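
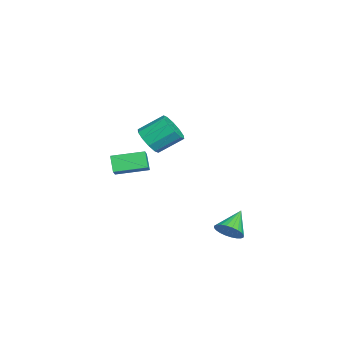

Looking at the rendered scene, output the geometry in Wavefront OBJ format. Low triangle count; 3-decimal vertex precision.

v 0.514 -2.746 2.717
v 1.186 -2.388 2.386
v 0.978 -1.216 3.232
v 0.306 -1.574 3.563
v 0.779 -2.255 2.103
v 0.571 -1.083 2.948
v 0.272 -2.31 2.054
v 0.064 -1.138 2.9
v -0.143 -2.531 2.258
v -0.352 -1.36 3.104
v -0.307 -2.835 2.638
v -0.516 -1.663 3.484
v -0.158 -3.104 3.048
v -0.366 -1.932 3.894
v 0.249 -3.237 3.332
v 0.041 -2.065 4.177
v 0.756 -3.182 3.38
v 0.548 -2.01 4.226
v 1.172 -2.96 3.176
v 0.963 -1.789 4.022
v 1.336 -2.657 2.796
v 1.127 -1.485 3.642
v -2.835 -4.646 -1.168
v -3.436 -4.837 -0.378
v -2.988 -2.978 -0.88
v -3.588 -3.169 -0.091
v -2.172 -4.671 -0.669
v -2.772 -4.862 0.12
v -2.324 -3.003 -0.382
v -2.925 -3.194 0.408
v 0.62 1.009 -3.055
v 1.039 1.624 -2.9
v -0.46 1.531 -2.205
v 0.892 1.714 -3.141
v 0.704 1.696 -3.37
v 0.502 1.574 -3.55
v 0.319 1.366 -3.655
v 0.181 1.104 -3.669
v 0.111 0.827 -3.59
v 0.117 0.578 -3.429
v 0.2 0.395 -3.211
v 0.347 0.305 -2.97
v 0.536 0.323 -2.741
v 0.737 0.444 -2.561
v 0.92 0.652 -2.456
v 1.058 0.915 -2.442
v 1.129 1.192 -2.521
v 1.122 1.441 -2.682
f 2 1 5
f 2 5 3
f 3 5 6
f 3 6 4
f 5 1 7
f 5 7 6
f 6 7 8
f 6 8 4
f 7 1 9
f 7 9 8
f 8 9 10
f 8 10 4
f 9 1 11
f 9 11 10
f 10 11 12
f 10 12 4
f 11 1 13
f 11 13 12
f 12 13 14
f 12 14 4
f 13 1 15
f 13 15 14
f 14 15 16
f 14 16 4
f 15 1 17
f 15 17 16
f 16 17 18
f 16 18 4
f 17 1 19
f 17 19 18
f 18 19 20
f 18 20 4
f 19 1 21
f 19 21 20
f 20 21 22
f 20 22 4
f 21 1 2
f 21 2 22
f 22 2 3
f 22 3 4
f 24 26 23
f 27 24 23
f 23 26 25
f 25 27 23
f 24 30 26
f 28 24 27
f 28 30 24
f 26 30 25
f 29 27 25
f 25 30 29
f 29 28 27
f 30 28 29
f 32 31 34
f 32 34 33
f 34 31 35
f 34 35 33
f 35 31 36
f 35 36 33
f 36 31 37
f 36 37 33
f 37 31 38
f 37 38 33
f 38 31 39
f 38 39 33
f 39 31 40
f 39 40 33
f 40 31 41
f 40 41 33
f 41 31 42
f 41 42 33
f 42 31 43
f 42 43 33
f 43 31 44
f 43 44 33
f 44 31 45
f 44 45 33
f 45 31 46
f 45 46 33
f 46 31 47
f 46 47 33
f 47 31 48
f 47 48 33
f 48 31 32
f 48 32 33



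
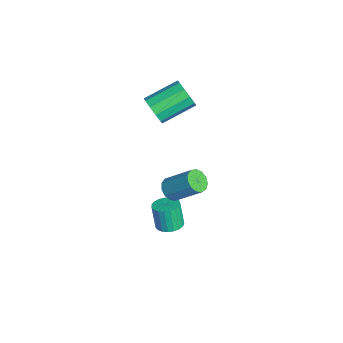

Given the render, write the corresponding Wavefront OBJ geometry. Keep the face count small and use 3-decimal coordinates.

v 2.657 -1.731 2.793
v 2.916 -1.312 2.254
v 3.622 -0.031 3.588
v 3.363 -0.449 4.127
v 2.533 -1.18 2.33
v 3.24 0.101 3.664
v 2.19 -1.223 2.553
v 2.897 0.058 3.886
v 1.995 -1.427 2.852
v 2.702 -0.146 4.186
v 2.011 -1.728 3.132
v 2.717 -0.446 4.466
v 2.231 -2.029 3.305
v 2.937 -0.748 4.639
v 2.586 -2.236 3.316
v 3.293 -0.954 4.649
v 2.964 -2.282 3.16
v 3.671 -1 4.494
v 3.245 -2.153 2.888
v 3.951 -0.872 4.222
v 3.338 -1.89 2.586
v 4.045 -0.609 3.92
v 3.216 -1.577 2.349
v 3.922 -0.295 3.683
v -3.579 -1.993 3.551
v -3.11 -2.209 4.348
v -3.672 -0.263 5.207
v -4.141 -0.047 4.409
v -2.735 -1.94 3.984
v -3.298 0.005 4.843
v -2.683 -1.692 3.455
v -3.245 0.254 4.314
v -2.973 -1.558 2.962
v -3.535 0.388 3.821
v -3.494 -1.591 2.694
v -4.057 0.355 3.553
v -4.048 -1.777 2.753
v -4.61 0.169 3.612
v -4.422 -2.045 3.117
v -4.985 -0.1 3.976
v -4.475 -2.294 3.646
v -5.037 -0.348 4.505
v -4.185 -2.428 4.139
v -4.747 -0.482 4.998
v -3.663 -2.395 4.407
v -4.226 -0.449 5.266
v 1.056 -1.635 -2.218
v 1.807 -1.498 -2.015
v 1.435 -1.668 -0.52
v 0.684 -1.805 -0.722
v 1.68 -1.196 -2.013
v 1.308 -1.366 -0.517
v 1.444 -0.969 -2.045
v 1.072 -1.139 -0.55
v 1.142 -0.857 -2.108
v 0.77 -1.027 -0.613
v 0.824 -0.88 -2.189
v 0.452 -1.05 -0.694
v 0.547 -1.034 -2.276
v 0.175 -1.204 -0.781
v 0.357 -1.291 -2.352
v -0.014 -1.461 -0.857
v 0.289 -1.608 -2.405
v -0.083 -1.778 -0.91
v 0.353 -1.93 -2.426
v -0.019 -2.099 -0.931
v 0.539 -2.2 -2.41
v 0.167 -2.37 -0.915
v 0.814 -2.373 -2.362
v 0.442 -2.543 -0.867
v 1.131 -2.418 -2.288
v 0.759 -2.588 -0.793
v 1.435 -2.328 -2.202
v 1.063 -2.498 -0.707
v 1.673 -2.118 -2.119
v 1.301 -2.288 -0.624
v 1.805 -1.825 -2.053
v 1.433 -1.995 -0.558
f 2 1 5
f 2 5 3
f 3 5 6
f 3 6 4
f 5 1 7
f 5 7 6
f 6 7 8
f 6 8 4
f 7 1 9
f 7 9 8
f 8 9 10
f 8 10 4
f 9 1 11
f 9 11 10
f 10 11 12
f 10 12 4
f 11 1 13
f 11 13 12
f 12 13 14
f 12 14 4
f 13 1 15
f 13 15 14
f 14 15 16
f 14 16 4
f 15 1 17
f 15 17 16
f 16 17 18
f 16 18 4
f 17 1 19
f 17 19 18
f 18 19 20
f 18 20 4
f 19 1 21
f 19 21 20
f 20 21 22
f 20 22 4
f 21 1 23
f 21 23 22
f 22 23 24
f 22 24 4
f 23 1 2
f 23 2 24
f 24 2 3
f 24 3 4
f 26 25 29
f 26 29 27
f 27 29 30
f 27 30 28
f 29 25 31
f 29 31 30
f 30 31 32
f 30 32 28
f 31 25 33
f 31 33 32
f 32 33 34
f 32 34 28
f 33 25 35
f 33 35 34
f 34 35 36
f 34 36 28
f 35 25 37
f 35 37 36
f 36 37 38
f 36 38 28
f 37 25 39
f 37 39 38
f 38 39 40
f 38 40 28
f 39 25 41
f 39 41 40
f 40 41 42
f 40 42 28
f 41 25 43
f 41 43 42
f 42 43 44
f 42 44 28
f 43 25 45
f 43 45 44
f 44 45 46
f 44 46 28
f 45 25 26
f 45 26 46
f 46 26 27
f 46 27 28
f 48 47 51
f 48 51 49
f 49 51 52
f 49 52 50
f 51 47 53
f 51 53 52
f 52 53 54
f 52 54 50
f 53 47 55
f 53 55 54
f 54 55 56
f 54 56 50
f 55 47 57
f 55 57 56
f 56 57 58
f 56 58 50
f 57 47 59
f 57 59 58
f 58 59 60
f 58 60 50
f 59 47 61
f 59 61 60
f 60 61 62
f 60 62 50
f 61 47 63
f 61 63 62
f 62 63 64
f 62 64 50
f 63 47 65
f 63 65 64
f 64 65 66
f 64 66 50
f 65 47 67
f 65 67 66
f 66 67 68
f 66 68 50
f 67 47 69
f 67 69 68
f 68 69 70
f 68 70 50
f 69 47 71
f 69 71 70
f 70 71 72
f 70 72 50
f 71 47 73
f 71 73 72
f 72 73 74
f 72 74 50
f 73 47 75
f 73 75 74
f 74 75 76
f 74 76 50
f 75 47 77
f 75 77 76
f 76 77 78
f 76 78 50
f 77 47 48
f 77 48 78
f 78 48 49
f 78 49 50



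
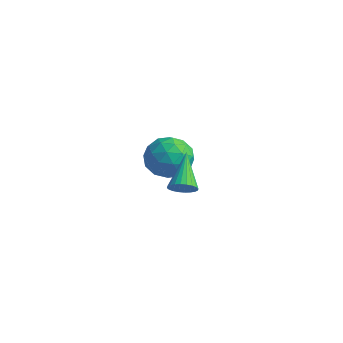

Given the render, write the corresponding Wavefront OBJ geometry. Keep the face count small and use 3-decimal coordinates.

v -1.863 2.069 -3.447
v -1.313 1.225 -3.711
v -3.287 1.275 -3.869
v -2.737 0.431 -4.133
v -2.811 0.713 -3.134
v -1.931 1.204 -2.873
v -2.669 1.296 -4.707
v -1.789 1.787 -4.446
v -1.812 0.747 -4.49
v -1.899 0.387 -3.517
v -2.701 2.113 -4.063
v -2.788 1.753 -3.09
v -1.463 1.717 -3.542
v -3.137 0.783 -4.038
v -3.18 0.949 -3.451
v -2.857 0.453 -3.606
v -1.826 1.705 -3.049
v -1.503 1.208 -3.204
v -2.383 0.907 -2.865
v -3.097 1.292 -4.376
v -2.774 0.795 -4.531
v -1.743 2.047 -3.974
v -1.42 1.551 -4.129
v -2.217 1.593 -4.715
v -1.433 0.94 -4.155
v -2.27 0.473 -4.403
v -2.23 0.982 -4.74
v -1.713 1.27 -4.587
v -1.485 0.728 -3.583
v -2.322 0.261 -3.831
v -2.365 0.427 -3.244
v -1.847 0.716 -3.09
v -1.778 0.447 -4.041
v -2.278 2.239 -3.749
v -3.115 1.772 -3.997
v -2.753 1.784 -4.49
v -2.235 2.073 -4.336
v -2.33 2.027 -3.177
v -3.167 1.56 -3.425
v -2.887 1.23 -2.993
v -2.37 1.518 -2.84
v -2.822 2.053 -3.539
v 2.366 -2.413 -1.742
v 2.81 -2.371 -1.42
v 1.514 -1.427 -0.698
v 2.839 -2.205 -1.552
v 2.796 -2.071 -1.714
v 2.688 -1.989 -1.88
v 2.531 -1.971 -2.025
v 2.348 -2.02 -2.127
v 2.169 -2.129 -2.171
v 2.019 -2.282 -2.149
v 1.923 -2.454 -2.065
v 1.893 -2.62 -1.932
v 1.936 -2.755 -1.771
v 2.044 -2.837 -1.605
v 2.202 -2.855 -1.46
v 2.384 -2.805 -1.358
v 2.563 -2.696 -1.314
v 2.713 -2.544 -1.336
f 1 38 17
f 38 12 41
f 17 41 6
f 38 41 17
f 1 17 13
f 17 6 18
f 13 18 2
f 17 18 13
f 1 13 22
f 13 2 23
f 22 23 8
f 13 23 22
f 1 22 34
f 22 8 37
f 34 37 11
f 22 37 34
f 1 34 38
f 34 11 42
f 38 42 12
f 34 42 38
f 2 18 29
f 18 6 32
f 29 32 10
f 18 32 29
f 6 41 19
f 41 12 40
f 19 40 5
f 41 40 19
f 12 42 39
f 42 11 35
f 39 35 3
f 42 35 39
f 11 37 36
f 37 8 24
f 36 24 7
f 37 24 36
f 8 23 28
f 23 2 25
f 28 25 9
f 23 25 28
f 4 30 16
f 30 10 31
f 16 31 5
f 30 31 16
f 4 16 14
f 16 5 15
f 14 15 3
f 16 15 14
f 4 14 21
f 14 3 20
f 21 20 7
f 14 20 21
f 4 21 26
f 21 7 27
f 26 27 9
f 21 27 26
f 4 26 30
f 26 9 33
f 30 33 10
f 26 33 30
f 5 31 19
f 31 10 32
f 19 32 6
f 31 32 19
f 3 15 39
f 15 5 40
f 39 40 12
f 15 40 39
f 7 20 36
f 20 3 35
f 36 35 11
f 20 35 36
f 9 27 28
f 27 7 24
f 28 24 8
f 27 24 28
f 10 33 29
f 33 9 25
f 29 25 2
f 33 25 29
f 44 43 46
f 44 46 45
f 46 43 47
f 46 47 45
f 47 43 48
f 47 48 45
f 48 43 49
f 48 49 45
f 49 43 50
f 49 50 45
f 50 43 51
f 50 51 45
f 51 43 52
f 51 52 45
f 52 43 53
f 52 53 45
f 53 43 54
f 53 54 45
f 54 43 55
f 54 55 45
f 55 43 56
f 55 56 45
f 56 43 57
f 56 57 45
f 57 43 58
f 57 58 45
f 58 43 59
f 58 59 45
f 59 43 60
f 59 60 45
f 60 43 44
f 60 44 45



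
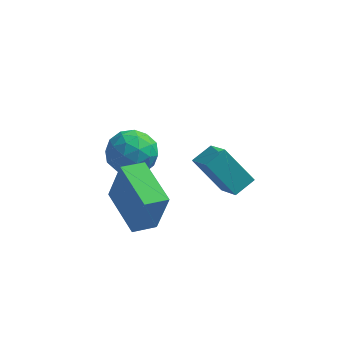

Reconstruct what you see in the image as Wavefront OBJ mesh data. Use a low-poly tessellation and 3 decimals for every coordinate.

v -1.833 -0.144 1.025
v -1.348 -0.217 2.861
v -1.032 0.46 0.838
v -0.548 0.387 2.673
v -0.652 -1.827 0.647
v -0.168 -1.9 2.482
v 0.148 -1.223 0.459
v 0.633 -1.296 2.295
v 2.318 0.133 1.677
v 2.97 -0.959 2.598
v 1.173 0.508 2.932
v 1.825 -0.584 3.853
v 2.915 0.784 2.027
v 3.567 -0.308 2.948
v 1.77 1.159 3.282
v 2.422 0.067 4.203
v -1.444 4.319 0.215
v -1.031 3.731 1.053
v -2.129 2.829 -0.493
v -1.716 2.241 0.345
v -2.546 2.947 0.522
v -2.122 3.868 0.96
v -1.038 2.692 -0.4
v -0.614 3.613 0.038
v -0.78 2.725 0.673
v -1.712 2.883 1.243
v -1.448 3.677 -0.683
v -2.38 3.835 -0.113
v -1.177 4.156 0.696
v -1.983 2.404 -0.136
v -2.47 2.819 -0.032
v -2.228 2.474 0.461
v -1.819 4.236 0.642
v -1.576 3.891 1.134
v -2.467 3.43 0.822
v -1.584 2.669 -0.574
v -1.341 2.324 -0.082
v -0.932 4.086 0.099
v -0.69 3.741 0.592
v -0.693 3.13 -0.262
v -0.787 3.219 0.966
v -1.19 2.343 0.549
v -0.791 2.608 0.111
v -0.542 3.149 0.369
v -1.335 3.312 1.301
v -1.738 2.436 0.884
v -2.226 2.851 0.988
v -1.977 3.392 1.246
v -1.187 2.721 1.077
v -1.422 4.124 -0.324
v -1.825 3.248 -0.741
v -1.183 3.168 -0.686
v -0.934 3.709 -0.428
v -1.97 4.217 0.011
v -2.373 3.341 -0.406
v -2.618 3.411 0.191
v -2.369 3.952 0.449
v -1.973 3.839 -0.517
f 2 4 1
f 5 2 1
f 1 4 3
f 3 5 1
f 2 8 4
f 6 2 5
f 6 8 2
f 4 8 3
f 7 5 3
f 3 8 7
f 7 6 5
f 8 6 7
f 10 12 9
f 13 10 9
f 9 12 11
f 11 13 9
f 10 16 12
f 14 10 13
f 14 16 10
f 12 16 11
f 15 13 11
f 11 16 15
f 15 14 13
f 16 14 15
f 17 54 33
f 54 28 57
f 33 57 22
f 54 57 33
f 17 33 29
f 33 22 34
f 29 34 18
f 33 34 29
f 17 29 38
f 29 18 39
f 38 39 24
f 29 39 38
f 17 38 50
f 38 24 53
f 50 53 27
f 38 53 50
f 17 50 54
f 50 27 58
f 54 58 28
f 50 58 54
f 18 34 45
f 34 22 48
f 45 48 26
f 34 48 45
f 22 57 35
f 57 28 56
f 35 56 21
f 57 56 35
f 28 58 55
f 58 27 51
f 55 51 19
f 58 51 55
f 27 53 52
f 53 24 40
f 52 40 23
f 53 40 52
f 24 39 44
f 39 18 41
f 44 41 25
f 39 41 44
f 20 46 32
f 46 26 47
f 32 47 21
f 46 47 32
f 20 32 30
f 32 21 31
f 30 31 19
f 32 31 30
f 20 30 37
f 30 19 36
f 37 36 23
f 30 36 37
f 20 37 42
f 37 23 43
f 42 43 25
f 37 43 42
f 20 42 46
f 42 25 49
f 46 49 26
f 42 49 46
f 21 47 35
f 47 26 48
f 35 48 22
f 47 48 35
f 19 31 55
f 31 21 56
f 55 56 28
f 31 56 55
f 23 36 52
f 36 19 51
f 52 51 27
f 36 51 52
f 25 43 44
f 43 23 40
f 44 40 24
f 43 40 44
f 26 49 45
f 49 25 41
f 45 41 18
f 49 41 45



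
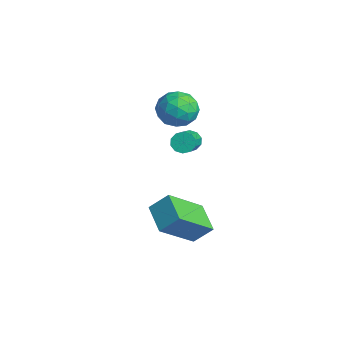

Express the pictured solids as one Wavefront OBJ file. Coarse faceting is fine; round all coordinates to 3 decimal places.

v 2.697 0.853 -3.223
v 3.014 -0.799 -1.821
v 3.046 1.567 -2.462
v 3.363 -0.085 -1.06
v 4.037 0.705 -3.7
v 4.354 -0.947 -2.298
v 4.386 1.419 -2.939
v 4.703 -0.233 -1.537
v 0.1 2.368 -0.561
v 0.345 2.23 -1.022
v 1.744 1.293 -0
v 1.5 1.432 0.461
v 0.469 2.524 -0.924
v 1.869 1.587 0.098
v 0.453 2.758 -0.687
v 1.852 1.821 0.336
v 0.302 2.843 -0.401
v 1.701 1.907 0.621
v 0.074 2.747 -0.177
v 1.473 1.811 0.845
v -0.144 2.507 -0.1
v 1.255 1.57 0.922
v -0.269 2.213 -0.198
v 1.131 1.276 0.824
v -0.252 1.979 -0.436
v 1.147 1.042 0.587
v -0.101 1.893 -0.721
v 1.298 0.957 0.301
v 0.127 1.989 -0.945
v 1.526 1.053 0.077
v -1.521 3.012 -0.158
v -0.863 3.306 0.518
v -1.677 1.614 0.602
v -1.019 1.908 1.278
v -1.91 2.334 1.237
v -1.814 3.198 0.767
v -0.726 1.722 0.353
v -0.63 2.586 -0.117
v -0.372 2.509 0.834
v -1.104 2.887 1.381
v -1.436 2.033 -0.261
v -2.168 2.411 0.286
v -1.179 3.282 0.113
v -1.361 1.638 1.007
v -1.885 1.888 0.982
v -1.499 2.061 1.38
v -1.737 3.218 0.26
v -1.351 3.391 0.657
v -1.966 2.82 1.08
v -1.189 1.529 0.463
v -0.803 1.702 0.86
v -1.041 2.859 -0.26
v -0.655 3.032 0.138
v -0.574 2.1 0.04
v -0.503 2.986 0.697
v -0.595 2.164 1.143
v -0.423 2.055 0.599
v -0.366 2.563 0.323
v -0.933 3.209 1.018
v -1.025 2.387 1.464
v -1.548 2.637 1.44
v -1.492 3.145 1.164
v -0.645 2.74 1.203
v -1.515 2.533 -0.344
v -1.607 1.711 0.102
v -1.048 1.775 -0.044
v -0.992 2.283 -0.32
v -1.945 2.756 -0.023
v -2.037 1.934 0.423
v -2.174 2.357 0.797
v -2.117 2.865 0.521
v -1.895 2.18 -0.083
f 2 4 1
f 5 2 1
f 1 4 3
f 3 5 1
f 2 8 4
f 6 2 5
f 6 8 2
f 4 8 3
f 7 5 3
f 3 8 7
f 7 6 5
f 8 6 7
f 10 9 13
f 10 13 11
f 11 13 14
f 11 14 12
f 13 9 15
f 13 15 14
f 14 15 16
f 14 16 12
f 15 9 17
f 15 17 16
f 16 17 18
f 16 18 12
f 17 9 19
f 17 19 18
f 18 19 20
f 18 20 12
f 19 9 21
f 19 21 20
f 20 21 22
f 20 22 12
f 21 9 23
f 21 23 22
f 22 23 24
f 22 24 12
f 23 9 25
f 23 25 24
f 24 25 26
f 24 26 12
f 25 9 27
f 25 27 26
f 26 27 28
f 26 28 12
f 27 9 29
f 27 29 28
f 28 29 30
f 28 30 12
f 29 9 10
f 29 10 30
f 30 10 11
f 30 11 12
f 31 68 47
f 68 42 71
f 47 71 36
f 68 71 47
f 31 47 43
f 47 36 48
f 43 48 32
f 47 48 43
f 31 43 52
f 43 32 53
f 52 53 38
f 43 53 52
f 31 52 64
f 52 38 67
f 64 67 41
f 52 67 64
f 31 64 68
f 64 41 72
f 68 72 42
f 64 72 68
f 32 48 59
f 48 36 62
f 59 62 40
f 48 62 59
f 36 71 49
f 71 42 70
f 49 70 35
f 71 70 49
f 42 72 69
f 72 41 65
f 69 65 33
f 72 65 69
f 41 67 66
f 67 38 54
f 66 54 37
f 67 54 66
f 38 53 58
f 53 32 55
f 58 55 39
f 53 55 58
f 34 60 46
f 60 40 61
f 46 61 35
f 60 61 46
f 34 46 44
f 46 35 45
f 44 45 33
f 46 45 44
f 34 44 51
f 44 33 50
f 51 50 37
f 44 50 51
f 34 51 56
f 51 37 57
f 56 57 39
f 51 57 56
f 34 56 60
f 56 39 63
f 60 63 40
f 56 63 60
f 35 61 49
f 61 40 62
f 49 62 36
f 61 62 49
f 33 45 69
f 45 35 70
f 69 70 42
f 45 70 69
f 37 50 66
f 50 33 65
f 66 65 41
f 50 65 66
f 39 57 58
f 57 37 54
f 58 54 38
f 57 54 58
f 40 63 59
f 63 39 55
f 59 55 32
f 63 55 59



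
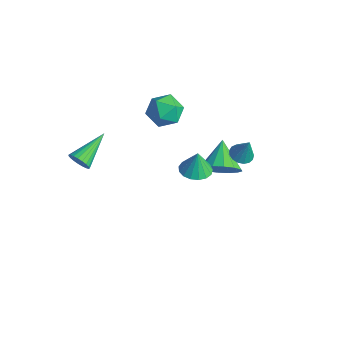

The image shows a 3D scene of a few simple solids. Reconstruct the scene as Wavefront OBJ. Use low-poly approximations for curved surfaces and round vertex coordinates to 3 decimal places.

v 1.562 1.92 1.076
v 2.007 1.68 0.956
v 1.898 2.04 2.084
v 2.055 1.92 0.911
v 1.99 2.16 0.904
v 1.827 2.345 0.937
v 1.603 2.433 1.001
v 1.37 2.403 1.082
v 1.18 2.263 1.162
v 1.078 2.044 1.222
v 1.087 1.796 1.249
v 1.205 1.577 1.236
v 1.404 1.437 1.186
v 1.639 1.407 1.111
v 1.857 1.495 1.028
v -0.397 1.134 -1.217
v 0.313 1.137 -1.214
v -0.403 1.246 -0.163
v 0.23 1.465 -1.249
v 0.004 1.717 -1.276
v -0.314 1.836 -1.291
v -0.651 1.794 -1.288
v -0.93 1.601 -1.269
v -1.087 1.301 -1.238
v -1.086 0.963 -1.203
v -0.927 0.664 -1.17
v -0.647 0.473 -1.149
v -0.309 0.434 -1.143
v 0.008 0.555 -1.154
v 0.233 0.809 -1.179
v -2.687 1.582 1.802
v -2.109 1.829 1.212
v -2.731 0.311 1.228
v -2.153 0.558 0.638
v -1.916 0.47 1.462
v -1.889 1.255 1.817
v -2.951 0.885 0.623
v -2.924 1.67 0.978
v -2.272 1.398 0.483
v -1.633 1.142 1.002
v -3.207 0.998 1.438
v -2.568 0.742 1.957
v -1.107 3.023 -3.147
v -0.563 3.765 -3.279
v -2.053 3.857 -2.353
v -0.871 3.769 -3.649
v -1.242 3.573 -3.885
v -1.577 3.23 -3.923
v -1.786 2.831 -3.753
v -1.814 2.483 -3.421
v -1.652 2.281 -3.016
v -1.344 2.277 -2.645
v -0.973 2.473 -2.41
v -0.638 2.816 -2.372
v -0.429 3.215 -2.541
v -0.401 3.562 -2.873
v -3.124 -2.763 -0.491
v -2.969 -2.532 -0.954
v -3.516 -1.217 0.151
v -3.187 -2.571 -0.992
v -3.394 -2.644 -0.943
v -3.554 -2.737 -0.817
v -3.64 -2.835 -0.634
v -3.636 -2.92 -0.426
v -3.545 -2.979 -0.23
v -3.38 -3 -0.079
v -3.171 -2.98 0.001
v -2.954 -2.923 -0.004
v -2.766 -2.838 -0.094
v -2.64 -2.74 -0.252
v -2.598 -2.646 -0.451
v -2.647 -2.573 -0.658
v -2.778 -2.533 -0.836
f 2 1 4
f 2 4 3
f 4 1 5
f 4 5 3
f 5 1 6
f 5 6 3
f 6 1 7
f 6 7 3
f 7 1 8
f 7 8 3
f 8 1 9
f 8 9 3
f 9 1 10
f 9 10 3
f 10 1 11
f 10 11 3
f 11 1 12
f 11 12 3
f 12 1 13
f 12 13 3
f 13 1 14
f 13 14 3
f 14 1 15
f 14 15 3
f 15 1 2
f 15 2 3
f 17 16 19
f 17 19 18
f 19 16 20
f 19 20 18
f 20 16 21
f 20 21 18
f 21 16 22
f 21 22 18
f 22 16 23
f 22 23 18
f 23 16 24
f 23 24 18
f 24 16 25
f 24 25 18
f 25 16 26
f 25 26 18
f 26 16 27
f 26 27 18
f 27 16 28
f 27 28 18
f 28 16 29
f 28 29 18
f 29 16 30
f 29 30 18
f 30 16 17
f 30 17 18
f 31 42 36
f 31 36 32
f 31 32 38
f 31 38 41
f 31 41 42
f 32 36 40
f 36 42 35
f 42 41 33
f 41 38 37
f 38 32 39
f 34 40 35
f 34 35 33
f 34 33 37
f 34 37 39
f 34 39 40
f 35 40 36
f 33 35 42
f 37 33 41
f 39 37 38
f 40 39 32
f 44 43 46
f 44 46 45
f 46 43 47
f 46 47 45
f 47 43 48
f 47 48 45
f 48 43 49
f 48 49 45
f 49 43 50
f 49 50 45
f 50 43 51
f 50 51 45
f 51 43 52
f 51 52 45
f 52 43 53
f 52 53 45
f 53 43 54
f 53 54 45
f 54 43 55
f 54 55 45
f 55 43 56
f 55 56 45
f 56 43 44
f 56 44 45
f 58 57 60
f 58 60 59
f 60 57 61
f 60 61 59
f 61 57 62
f 61 62 59
f 62 57 63
f 62 63 59
f 63 57 64
f 63 64 59
f 64 57 65
f 64 65 59
f 65 57 66
f 65 66 59
f 66 57 67
f 66 67 59
f 67 57 68
f 67 68 59
f 68 57 69
f 68 69 59
f 69 57 70
f 69 70 59
f 70 57 71
f 70 71 59
f 71 57 72
f 71 72 59
f 72 57 73
f 72 73 59
f 73 57 58
f 73 58 59



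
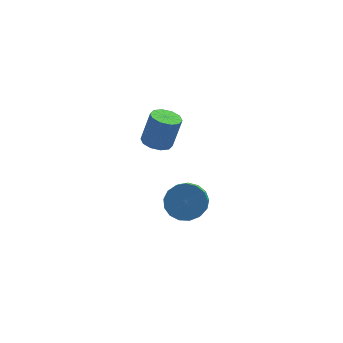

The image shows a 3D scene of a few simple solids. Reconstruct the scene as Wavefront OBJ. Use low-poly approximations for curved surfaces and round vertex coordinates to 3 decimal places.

v -2.095 1.844 -3.773
v -1.178 2.01 -3.314
v -1.427 1.042 -2.467
v -2.345 0.876 -2.927
v -1.49 2.307 -3.066
v -1.74 1.339 -2.219
v -1.942 2.499 -2.98
v -2.191 1.531 -2.133
v -2.429 2.54 -3.076
v -2.678 1.572 -2.229
v -2.839 2.422 -3.332
v -3.088 1.454 -2.485
v -3.079 2.171 -3.689
v -3.328 1.203 -2.842
v -3.094 1.846 -4.065
v -3.343 0.878 -3.218
v -2.88 1.52 -4.375
v -3.129 0.552 -3.528
v -2.486 1.268 -4.546
v -2.735 0.3 -3.7
v -2.003 1.149 -4.541
v -2.252 0.181 -3.694
v -1.541 1.188 -4.36
v -1.79 0.22 -3.513
v -1.206 1.378 -4.044
v -1.455 0.41 -3.198
v -1.075 1.675 -3.667
v -1.324 0.707 -2.82
v -3.632 1.235 1.406
v -2.92 1.048 1.214
v -2.437 1.238 2.822
v -3.148 1.425 3.014
v -2.964 1.514 1.172
v -2.481 1.703 2.781
v -3.263 1.874 1.22
v -2.78 2.063 2.828
v -3.703 1.989 1.338
v -3.219 2.178 2.947
v -4.115 1.817 1.483
v -3.632 2.006 3.091
v -4.343 1.422 1.598
v -3.86 1.612 3.206
v -4.299 0.957 1.639
v -3.816 1.146 3.248
v -4 0.597 1.592
v -3.517 0.786 3.2
v -3.561 0.482 1.473
v -3.077 0.671 3.082
v -3.148 0.654 1.329
v -2.665 0.843 2.937
f 2 1 5
f 2 5 3
f 3 5 6
f 3 6 4
f 5 1 7
f 5 7 6
f 6 7 8
f 6 8 4
f 7 1 9
f 7 9 8
f 8 9 10
f 8 10 4
f 9 1 11
f 9 11 10
f 10 11 12
f 10 12 4
f 11 1 13
f 11 13 12
f 12 13 14
f 12 14 4
f 13 1 15
f 13 15 14
f 14 15 16
f 14 16 4
f 15 1 17
f 15 17 16
f 16 17 18
f 16 18 4
f 17 1 19
f 17 19 18
f 18 19 20
f 18 20 4
f 19 1 21
f 19 21 20
f 20 21 22
f 20 22 4
f 21 1 23
f 21 23 22
f 22 23 24
f 22 24 4
f 23 1 25
f 23 25 24
f 24 25 26
f 24 26 4
f 25 1 27
f 25 27 26
f 26 27 28
f 26 28 4
f 27 1 2
f 27 2 28
f 28 2 3
f 28 3 4
f 30 29 33
f 30 33 31
f 31 33 34
f 31 34 32
f 33 29 35
f 33 35 34
f 34 35 36
f 34 36 32
f 35 29 37
f 35 37 36
f 36 37 38
f 36 38 32
f 37 29 39
f 37 39 38
f 38 39 40
f 38 40 32
f 39 29 41
f 39 41 40
f 40 41 42
f 40 42 32
f 41 29 43
f 41 43 42
f 42 43 44
f 42 44 32
f 43 29 45
f 43 45 44
f 44 45 46
f 44 46 32
f 45 29 47
f 45 47 46
f 46 47 48
f 46 48 32
f 47 29 49
f 47 49 48
f 48 49 50
f 48 50 32
f 49 29 30
f 49 30 50
f 50 30 31
f 50 31 32



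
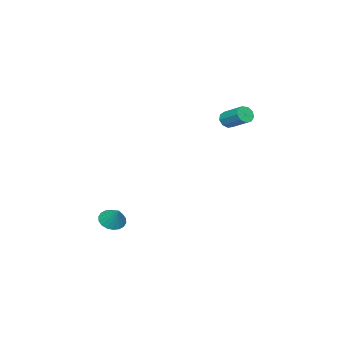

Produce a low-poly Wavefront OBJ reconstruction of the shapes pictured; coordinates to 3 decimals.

v 0.324 -3.477 -4.493
v 1.005 -3.342 -4.889
v 0.756 -2.703 -3.487
v 0.795 -3.078 -5.002
v 0.491 -2.893 -5.014
v 0.154 -2.824 -4.922
v -0.15 -2.884 -4.745
v -0.359 -3.061 -4.519
v -0.433 -3.321 -4.287
v -0.358 -3.611 -4.096
v -0.147 -3.875 -3.983
v 0.157 -4.06 -3.972
v 0.494 -4.13 -4.063
v 0.797 -4.07 -4.24
v 1.007 -3.893 -4.466
v 1.081 -3.633 -4.698
v -3.691 1.393 2.861
v -3.155 1.412 2.616
v -2.873 2.745 3.333
v -3.409 2.727 3.579
v -3.423 1.597 2.377
v -3.141 2.93 3.094
v -3.816 1.687 2.365
v -3.534 3.02 3.082
v -4.151 1.639 2.586
v -3.869 2.972 3.303
v -4.271 1.476 2.935
v -3.988 2.81 3.652
v -4.119 1.275 3.25
v -3.837 2.608 3.967
v -3.767 1.129 3.383
v -3.485 2.462 4.1
v -3.38 1.106 3.272
v -3.097 2.44 3.989
v -3.138 1.218 2.969
v -2.856 2.552 3.686
f 2 1 4
f 2 4 3
f 4 1 5
f 4 5 3
f 5 1 6
f 5 6 3
f 6 1 7
f 6 7 3
f 7 1 8
f 7 8 3
f 8 1 9
f 8 9 3
f 9 1 10
f 9 10 3
f 10 1 11
f 10 11 3
f 11 1 12
f 11 12 3
f 12 1 13
f 12 13 3
f 13 1 14
f 13 14 3
f 14 1 15
f 14 15 3
f 15 1 16
f 15 16 3
f 16 1 2
f 16 2 3
f 18 17 21
f 18 21 19
f 19 21 22
f 19 22 20
f 21 17 23
f 21 23 22
f 22 23 24
f 22 24 20
f 23 17 25
f 23 25 24
f 24 25 26
f 24 26 20
f 25 17 27
f 25 27 26
f 26 27 28
f 26 28 20
f 27 17 29
f 27 29 28
f 28 29 30
f 28 30 20
f 29 17 31
f 29 31 30
f 30 31 32
f 30 32 20
f 31 17 33
f 31 33 32
f 32 33 34
f 32 34 20
f 33 17 35
f 33 35 34
f 34 35 36
f 34 36 20
f 35 17 18
f 35 18 36
f 36 18 19
f 36 19 20



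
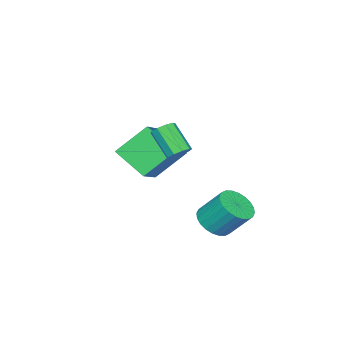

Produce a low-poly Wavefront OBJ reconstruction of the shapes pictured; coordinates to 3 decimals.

v 1.521 2.803 -4.425
v 2.317 2.39 -3.983
v 2.155 3.523 -2.633
v 1.359 3.937 -3.075
v 2.485 2.669 -4.197
v 2.324 3.802 -2.847
v 2.507 2.969 -4.446
v 2.345 4.102 -3.096
v 2.378 3.243 -4.692
v 2.217 4.377 -3.342
v 2.119 3.451 -4.897
v 1.958 4.584 -3.547
v 1.769 3.56 -5.03
v 1.607 4.693 -3.68
v 1.381 3.554 -5.071
v 1.22 4.687 -3.721
v 1.014 3.433 -5.014
v 0.853 4.566 -3.664
v 0.725 3.217 -4.867
v 0.563 4.35 -3.517
v 0.556 2.938 -4.653
v 0.395 4.071 -3.303
v 0.535 2.638 -4.404
v 0.373 3.771 -3.054
v 0.663 2.363 -4.158
v 0.502 3.497 -2.808
v 0.922 2.156 -3.953
v 0.761 3.289 -2.603
v 1.273 2.047 -3.82
v 1.111 3.18 -2.47
v 1.66 2.053 -3.779
v 1.499 3.186 -2.429
v 2.027 2.174 -3.836
v 1.866 3.307 -2.486
v 3.862 2.433 0.801
v 4.431 2.197 0.732
v 4.128 1.111 1.95
v 3.558 1.347 2.019
v 4.438 2.513 1.015
v 4.135 1.427 2.234
v 4.175 2.791 1.198
v 3.872 1.705 2.416
v 3.766 2.902 1.195
v 3.463 1.816 2.413
v 3.401 2.793 1.007
v 3.098 1.707 2.226
v 3.252 2.516 0.723
v 2.949 1.43 1.942
v 3.388 2.2 0.475
v 3.085 1.114 1.694
v 3.746 1.993 0.38
v 3.442 0.907 1.598
v 4.157 1.992 0.481
v 3.854 0.906 1.699
v -0.928 -0.236 -1.732
v -1.051 -1.924 -0.594
v 0.807 0.263 -0.804
v 0.684 -1.425 0.334
v 0.176 -1.315 -3.214
v 0.053 -3.003 -2.076
v 1.911 -0.816 -2.286
v 1.788 -2.504 -1.148
f 2 1 5
f 2 5 3
f 3 5 6
f 3 6 4
f 5 1 7
f 5 7 6
f 6 7 8
f 6 8 4
f 7 1 9
f 7 9 8
f 8 9 10
f 8 10 4
f 9 1 11
f 9 11 10
f 10 11 12
f 10 12 4
f 11 1 13
f 11 13 12
f 12 13 14
f 12 14 4
f 13 1 15
f 13 15 14
f 14 15 16
f 14 16 4
f 15 1 17
f 15 17 16
f 16 17 18
f 16 18 4
f 17 1 19
f 17 19 18
f 18 19 20
f 18 20 4
f 19 1 21
f 19 21 20
f 20 21 22
f 20 22 4
f 21 1 23
f 21 23 22
f 22 23 24
f 22 24 4
f 23 1 25
f 23 25 24
f 24 25 26
f 24 26 4
f 25 1 27
f 25 27 26
f 26 27 28
f 26 28 4
f 27 1 29
f 27 29 28
f 28 29 30
f 28 30 4
f 29 1 31
f 29 31 30
f 30 31 32
f 30 32 4
f 31 1 33
f 31 33 32
f 32 33 34
f 32 34 4
f 33 1 2
f 33 2 34
f 34 2 3
f 34 3 4
f 36 35 39
f 36 39 37
f 37 39 40
f 37 40 38
f 39 35 41
f 39 41 40
f 40 41 42
f 40 42 38
f 41 35 43
f 41 43 42
f 42 43 44
f 42 44 38
f 43 35 45
f 43 45 44
f 44 45 46
f 44 46 38
f 45 35 47
f 45 47 46
f 46 47 48
f 46 48 38
f 47 35 49
f 47 49 48
f 48 49 50
f 48 50 38
f 49 35 51
f 49 51 50
f 50 51 52
f 50 52 38
f 51 35 53
f 51 53 52
f 52 53 54
f 52 54 38
f 53 35 36
f 53 36 54
f 54 36 37
f 54 37 38
f 56 58 55
f 59 56 55
f 55 58 57
f 57 59 55
f 56 62 58
f 60 56 59
f 60 62 56
f 58 62 57
f 61 59 57
f 57 62 61
f 61 60 59
f 62 60 61



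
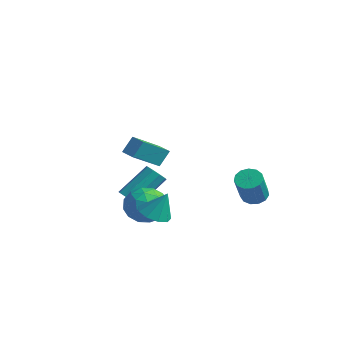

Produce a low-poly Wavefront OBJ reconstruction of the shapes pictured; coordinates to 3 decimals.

v -1.054 0.121 -2.356
v 0.01 -0.358 -2.392
v -1.51 -1.002 -0.908
v -0.446 -1.481 -0.944
v -0.576 -0.374 -0.597
v -0.295 0.32 -1.493
v -1.205 -1.68 -1.807
v -0.924 -0.986 -2.703
v -0.084 -1.471 -2.053
v 0.305 -0.664 -1.305
v -1.805 -0.696 -1.995
v -1.416 0.111 -1.247
v -0.482 -0.02 -2.502
v -1.018 -1.34 -0.798
v -1.095 -0.689 -0.595
v -0.469 -0.97 -0.616
v -0.661 0.378 -1.973
v -0.036 0.097 -1.994
v -0.38 0.088 -0.939
v -1.464 -1.457 -1.306
v -0.839 -1.738 -1.327
v -1.031 -0.39 -2.684
v -0.405 -0.671 -2.705
v -1.12 -1.448 -2.361
v 0.088 -0.956 -2.323
v -0.18 -1.616 -1.472
v -0.626 -1.733 -1.979
v -0.461 -1.325 -2.506
v 0.317 -0.481 -1.884
v 0.049 -1.141 -1.032
v -0.028 -0.49 -0.829
v 0.138 -0.083 -1.355
v 0.262 -1.135 -1.684
v -1.549 -0.219 -2.268
v -1.817 -0.879 -1.416
v -1.638 -1.277 -1.945
v -1.472 -0.87 -2.471
v -1.32 0.256 -1.828
v -1.588 -0.404 -0.977
v -1.039 -0.035 -0.794
v -0.874 0.373 -1.321
v -1.762 -0.225 -1.616
v 0.835 -1.619 2.186
v 0.953 -3.223 3.252
v 0.879 -1.058 3.025
v 0.997 -2.663 4.091
v 1.643 -1.597 2.129
v 1.761 -3.202 3.195
v 1.687 -1.037 2.968
v 1.805 -2.641 4.034
v 1.532 -1.83 -0.98
v 2.3 -2.196 -1.102
v 1.968 -1.37 0.38
v 2.31 -1.64 -1.293
v 1.956 -1.172 -1.338
v 1.403 -1.012 -1.215
v 0.911 -1.235 -0.982
v 0.709 -1.736 -0.748
v 0.893 -2.28 -0.623
v 1.375 -2.614 -0.665
v 1.931 -2.581 -0.854
v 1.525 4.266 -1.473
v 2.203 4.407 -1.668
v 2.854 3.475 -0.083
v 2.175 3.334 0.113
v 2.084 4.718 -1.436
v 2.734 3.786 0.149
v 1.787 4.885 -1.216
v 2.438 3.954 0.369
v 1.407 4.856 -1.077
v 2.058 3.925 0.508
v 1.064 4.639 -1.064
v 1.715 3.708 0.521
v 0.868 4.304 -1.18
v 1.518 3.373 0.405
v 0.88 3.956 -1.389
v 1.53 3.025 0.196
v 1.097 3.707 -1.625
v 1.747 2.776 -0.04
v 1.449 3.635 -1.812
v 2.1 2.704 -0.227
v 1.826 3.763 -1.891
v 2.476 2.832 -0.306
v 2.107 4.051 -1.838
v 2.757 3.12 -0.253
v -2.805 -0.226 -2.137
v -2.509 -0.653 -1.729
v -2.28 0.9 -0.274
v -2.575 1.326 -0.683
v -2.202 -0.452 -1.992
v -1.972 1.101 -0.537
v -2.176 -0.146 -2.323
v -1.947 1.407 -0.868
v -2.445 0.123 -2.567
v -2.215 1.675 -1.112
v -2.882 0.228 -2.61
v -2.652 1.78 -1.155
v -3.283 0.121 -2.432
v -3.053 1.673 -0.977
v -3.46 -0.149 -2.117
v -3.23 1.403 -0.662
v -3.331 -0.455 -1.811
v -3.101 1.098 -0.356
v -2.955 -0.654 -1.658
v -2.726 0.899 -0.203
f 1 38 17
f 38 12 41
f 17 41 6
f 38 41 17
f 1 17 13
f 17 6 18
f 13 18 2
f 17 18 13
f 1 13 22
f 13 2 23
f 22 23 8
f 13 23 22
f 1 22 34
f 22 8 37
f 34 37 11
f 22 37 34
f 1 34 38
f 34 11 42
f 38 42 12
f 34 42 38
f 2 18 29
f 18 6 32
f 29 32 10
f 18 32 29
f 6 41 19
f 41 12 40
f 19 40 5
f 41 40 19
f 12 42 39
f 42 11 35
f 39 35 3
f 42 35 39
f 11 37 36
f 37 8 24
f 36 24 7
f 37 24 36
f 8 23 28
f 23 2 25
f 28 25 9
f 23 25 28
f 4 30 16
f 30 10 31
f 16 31 5
f 30 31 16
f 4 16 14
f 16 5 15
f 14 15 3
f 16 15 14
f 4 14 21
f 14 3 20
f 21 20 7
f 14 20 21
f 4 21 26
f 21 7 27
f 26 27 9
f 21 27 26
f 4 26 30
f 26 9 33
f 30 33 10
f 26 33 30
f 5 31 19
f 31 10 32
f 19 32 6
f 31 32 19
f 3 15 39
f 15 5 40
f 39 40 12
f 15 40 39
f 7 20 36
f 20 3 35
f 36 35 11
f 20 35 36
f 9 27 28
f 27 7 24
f 28 24 8
f 27 24 28
f 10 33 29
f 33 9 25
f 29 25 2
f 33 25 29
f 44 46 43
f 47 44 43
f 43 46 45
f 45 47 43
f 44 50 46
f 48 44 47
f 48 50 44
f 46 50 45
f 49 47 45
f 45 50 49
f 49 48 47
f 50 48 49
f 52 51 54
f 52 54 53
f 54 51 55
f 54 55 53
f 55 51 56
f 55 56 53
f 56 51 57
f 56 57 53
f 57 51 58
f 57 58 53
f 58 51 59
f 58 59 53
f 59 51 60
f 59 60 53
f 60 51 61
f 60 61 53
f 61 51 52
f 61 52 53
f 63 62 66
f 63 66 64
f 64 66 67
f 64 67 65
f 66 62 68
f 66 68 67
f 67 68 69
f 67 69 65
f 68 62 70
f 68 70 69
f 69 70 71
f 69 71 65
f 70 62 72
f 70 72 71
f 71 72 73
f 71 73 65
f 72 62 74
f 72 74 73
f 73 74 75
f 73 75 65
f 74 62 76
f 74 76 75
f 75 76 77
f 75 77 65
f 76 62 78
f 76 78 77
f 77 78 79
f 77 79 65
f 78 62 80
f 78 80 79
f 79 80 81
f 79 81 65
f 80 62 82
f 80 82 81
f 81 82 83
f 81 83 65
f 82 62 84
f 82 84 83
f 83 84 85
f 83 85 65
f 84 62 63
f 84 63 85
f 85 63 64
f 85 64 65
f 87 86 90
f 87 90 88
f 88 90 91
f 88 91 89
f 90 86 92
f 90 92 91
f 91 92 93
f 91 93 89
f 92 86 94
f 92 94 93
f 93 94 95
f 93 95 89
f 94 86 96
f 94 96 95
f 95 96 97
f 95 97 89
f 96 86 98
f 96 98 97
f 97 98 99
f 97 99 89
f 98 86 100
f 98 100 99
f 99 100 101
f 99 101 89
f 100 86 102
f 100 102 101
f 101 102 103
f 101 103 89
f 102 86 104
f 102 104 103
f 103 104 105
f 103 105 89
f 104 86 87
f 104 87 105
f 105 87 88
f 105 88 89



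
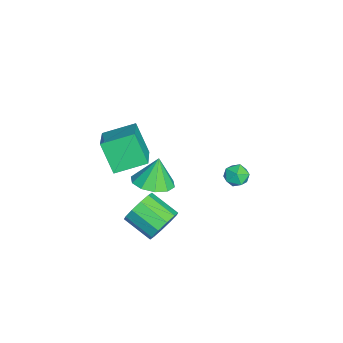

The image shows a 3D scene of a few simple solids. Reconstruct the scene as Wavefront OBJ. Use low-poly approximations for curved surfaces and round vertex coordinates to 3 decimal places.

v -1.328 -0.752 -2.352
v -0.532 -0.009 -2.288
v -1.712 -0.468 -0.868
v -1.093 0.303 -2.493
v -1.743 0.213 -2.644
v -2.234 -0.246 -2.684
v -2.38 -0.898 -2.597
v -2.123 -1.494 -2.417
v -1.563 -1.807 -2.212
v -0.912 -1.716 -2.061
v -0.421 -1.258 -2.021
v -0.276 -0.606 -2.108
v 1.371 2.981 1.656
v 1.72 3.355 2.109
v 2.22 3.045 0.951
v 2.569 3.419 1.404
v 2.446 2.758 1.528
v 1.921 2.719 1.964
v 2.019 3.681 1.096
v 1.494 3.642 1.532
v 2.12 3.788 1.764
v 2.384 3.217 2.031
v 1.556 3.183 1.029
v 1.82 2.612 1.296
v 1.703 -0.084 -2.745
v 2.204 -0.714 -3.287
v 1.398 -1.966 -2.576
v 0.897 -1.336 -2.035
v 2.509 -0.622 -2.779
v 1.703 -1.874 -2.068
v 2.507 -0.325 -2.258
v 1.7 -1.577 -1.548
v 2.197 0.064 -1.924
v 1.391 -1.188 -1.213
v 1.699 0.397 -1.903
v 0.892 -0.855 -1.192
v 1.202 0.546 -2.204
v 0.396 -0.706 -1.493
v 0.897 0.454 -2.712
v 0.091 -0.798 -2.001
v 0.9 0.157 -3.232
v 0.093 -1.095 -2.522
v 1.209 -0.232 -3.567
v 0.403 -1.484 -2.856
v 1.708 -0.565 -3.588
v 0.901 -1.817 -2.877
v 2.007 -2.924 3.66
v 1.726 -1.385 4.185
v 0.295 -2.965 2.86
v 0.014 -1.426 3.384
v 2.686 -2.294 2.176
v 2.405 -0.755 2.7
v 0.974 -2.335 1.375
v 0.693 -0.796 1.9
f 2 1 4
f 2 4 3
f 4 1 5
f 4 5 3
f 5 1 6
f 5 6 3
f 6 1 7
f 6 7 3
f 7 1 8
f 7 8 3
f 8 1 9
f 8 9 3
f 9 1 10
f 9 10 3
f 10 1 11
f 10 11 3
f 11 1 12
f 11 12 3
f 12 1 2
f 12 2 3
f 13 24 18
f 13 18 14
f 13 14 20
f 13 20 23
f 13 23 24
f 14 18 22
f 18 24 17
f 24 23 15
f 23 20 19
f 20 14 21
f 16 22 17
f 16 17 15
f 16 15 19
f 16 19 21
f 16 21 22
f 17 22 18
f 15 17 24
f 19 15 23
f 21 19 20
f 22 21 14
f 26 25 29
f 26 29 27
f 27 29 30
f 27 30 28
f 29 25 31
f 29 31 30
f 30 31 32
f 30 32 28
f 31 25 33
f 31 33 32
f 32 33 34
f 32 34 28
f 33 25 35
f 33 35 34
f 34 35 36
f 34 36 28
f 35 25 37
f 35 37 36
f 36 37 38
f 36 38 28
f 37 25 39
f 37 39 38
f 38 39 40
f 38 40 28
f 39 25 41
f 39 41 40
f 40 41 42
f 40 42 28
f 41 25 43
f 41 43 42
f 42 43 44
f 42 44 28
f 43 25 45
f 43 45 44
f 44 45 46
f 44 46 28
f 45 25 26
f 45 26 46
f 46 26 27
f 46 27 28
f 48 50 47
f 51 48 47
f 47 50 49
f 49 51 47
f 48 54 50
f 52 48 51
f 52 54 48
f 50 54 49
f 53 51 49
f 49 54 53
f 53 52 51
f 54 52 53



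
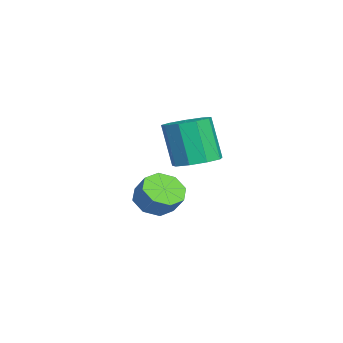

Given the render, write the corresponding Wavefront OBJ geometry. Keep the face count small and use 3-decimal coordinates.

v -0.412 -0.427 -4.326
v 0.382 -0.811 -4.652
v 0.926 -0.377 -3.839
v 0.132 0.007 -3.514
v 0.262 -0.155 -4.923
v 0.806 0.279 -4.11
v -0.252 0.341 -4.844
v 0.292 0.775 -4.031
v -0.86 0.388 -4.462
v -0.316 0.822 -3.649
v -1.206 -0.043 -4.001
v -0.662 0.391 -3.188
v -1.086 -0.699 -3.73
v -0.542 -0.265 -2.917
v -0.572 -1.195 -3.809
v -0.028 -0.761 -2.996
v 0.036 -1.242 -4.191
v 0.58 -0.808 -3.378
v 3.477 1.415 -0.771
v 4.293 1.801 -0.474
v 3.819 1.37 1.388
v 3.003 0.985 1.091
v 3.827 2.252 -0.489
v 3.352 1.822 1.374
v 3.196 2.313 -0.636
v 2.722 1.882 1.227
v 2.698 1.953 -0.846
v 2.223 1.522 1.017
v 2.564 1.342 -1.021
v 2.089 0.911 0.842
v 2.857 0.765 -1.08
v 2.383 0.334 0.783
v 3.441 0.493 -0.994
v 2.966 0.062 0.869
v 4.042 0.652 -0.804
v 3.567 0.221 1.059
v 4.378 1.168 -0.599
v 3.904 0.738 1.264
f 2 1 5
f 2 5 3
f 3 5 6
f 3 6 4
f 5 1 7
f 5 7 6
f 6 7 8
f 6 8 4
f 7 1 9
f 7 9 8
f 8 9 10
f 8 10 4
f 9 1 11
f 9 11 10
f 10 11 12
f 10 12 4
f 11 1 13
f 11 13 12
f 12 13 14
f 12 14 4
f 13 1 15
f 13 15 14
f 14 15 16
f 14 16 4
f 15 1 17
f 15 17 16
f 16 17 18
f 16 18 4
f 17 1 2
f 17 2 18
f 18 2 3
f 18 3 4
f 20 19 23
f 20 23 21
f 21 23 24
f 21 24 22
f 23 19 25
f 23 25 24
f 24 25 26
f 24 26 22
f 25 19 27
f 25 27 26
f 26 27 28
f 26 28 22
f 27 19 29
f 27 29 28
f 28 29 30
f 28 30 22
f 29 19 31
f 29 31 30
f 30 31 32
f 30 32 22
f 31 19 33
f 31 33 32
f 32 33 34
f 32 34 22
f 33 19 35
f 33 35 34
f 34 35 36
f 34 36 22
f 35 19 37
f 35 37 36
f 36 37 38
f 36 38 22
f 37 19 20
f 37 20 38
f 38 20 21
f 38 21 22



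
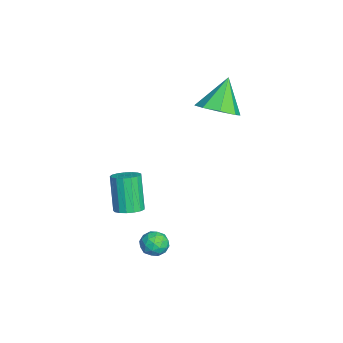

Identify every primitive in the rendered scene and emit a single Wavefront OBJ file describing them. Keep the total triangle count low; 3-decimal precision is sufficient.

v 3.519 -0.703 -2.259
v 4.098 -0.843 -2.615
v 2.922 -1.317 -2.985
v 3.501 -1.457 -3.341
v 3.41 -1.726 -2.708
v 3.779 -1.346 -2.259
v 3.241 -0.814 -3.341
v 3.61 -0.434 -2.892
v 3.926 -0.912 -3.284
v 4.03 -1.475 -2.893
v 2.99 -0.685 -2.707
v 3.094 -1.248 -2.316
v 3.861 -0.719 -2.373
v 3.159 -1.441 -3.227
v 3.106 -1.599 -2.854
v 3.446 -1.681 -3.064
v 3.674 -1.015 -2.164
v 4.014 -1.097 -2.374
v 3.609 -1.616 -2.428
v 3.006 -1.063 -3.226
v 3.346 -1.145 -3.436
v 3.574 -0.479 -2.536
v 3.914 -0.561 -2.746
v 3.411 -0.544 -3.172
v 4.1 -0.842 -2.976
v 3.749 -1.203 -3.403
v 3.596 -0.825 -3.402
v 3.813 -0.601 -3.139
v 4.161 -1.173 -2.746
v 3.81 -1.534 -3.173
v 3.757 -1.692 -2.801
v 3.974 -1.469 -2.537
v 4.06 -1.213 -3.139
v 3.21 -0.626 -2.427
v 2.859 -0.987 -2.854
v 3.046 -0.691 -3.063
v 3.263 -0.468 -2.799
v 3.271 -0.957 -2.197
v 2.92 -1.318 -2.624
v 3.207 -1.559 -2.461
v 3.424 -1.335 -2.198
v 2.96 -0.947 -2.461
v -2.291 1.826 1.821
v -1.695 1.145 2.411
v -3.249 2.354 3.399
v -1.359 1.899 2.363
v -1.569 2.61 1.998
v -2.201 2.862 1.529
v -2.886 2.507 1.231
v -3.222 1.753 1.28
v -3.012 1.042 1.645
v -2.38 0.79 2.114
v 0.455 -2.19 -2.907
v 1.063 -1.956 -2.625
v 0.292 -2.095 -0.85
v -0.315 -2.33 -1.133
v 0.885 -1.672 -2.68
v 0.114 -1.812 -0.906
v 0.608 -1.507 -2.788
v -0.163 -1.647 -1.013
v 0.296 -1.499 -2.922
v -0.475 -1.638 -1.148
v 0.02 -1.649 -3.054
v -0.75 -1.788 -1.279
v -0.155 -1.923 -3.152
v -0.926 -2.062 -1.377
v -0.191 -2.258 -3.193
v -0.962 -2.397 -1.419
v -0.079 -2.578 -3.17
v -0.849 -2.717 -1.395
v 0.156 -2.809 -3.086
v -0.615 -2.948 -1.311
v 0.459 -2.898 -2.961
v -0.311 -3.038 -1.186
v 0.762 -2.825 -2.824
v -0.009 -2.965 -1.049
v 0.994 -2.607 -2.706
v 0.223 -2.747 -0.931
v 1.103 -2.293 -2.634
v 0.332 -2.433 -0.86
f 1 38 17
f 38 12 41
f 17 41 6
f 38 41 17
f 1 17 13
f 17 6 18
f 13 18 2
f 17 18 13
f 1 13 22
f 13 2 23
f 22 23 8
f 13 23 22
f 1 22 34
f 22 8 37
f 34 37 11
f 22 37 34
f 1 34 38
f 34 11 42
f 38 42 12
f 34 42 38
f 2 18 29
f 18 6 32
f 29 32 10
f 18 32 29
f 6 41 19
f 41 12 40
f 19 40 5
f 41 40 19
f 12 42 39
f 42 11 35
f 39 35 3
f 42 35 39
f 11 37 36
f 37 8 24
f 36 24 7
f 37 24 36
f 8 23 28
f 23 2 25
f 28 25 9
f 23 25 28
f 4 30 16
f 30 10 31
f 16 31 5
f 30 31 16
f 4 16 14
f 16 5 15
f 14 15 3
f 16 15 14
f 4 14 21
f 14 3 20
f 21 20 7
f 14 20 21
f 4 21 26
f 21 7 27
f 26 27 9
f 21 27 26
f 4 26 30
f 26 9 33
f 30 33 10
f 26 33 30
f 5 31 19
f 31 10 32
f 19 32 6
f 31 32 19
f 3 15 39
f 15 5 40
f 39 40 12
f 15 40 39
f 7 20 36
f 20 3 35
f 36 35 11
f 20 35 36
f 9 27 28
f 27 7 24
f 28 24 8
f 27 24 28
f 10 33 29
f 33 9 25
f 29 25 2
f 33 25 29
f 44 43 46
f 44 46 45
f 46 43 47
f 46 47 45
f 47 43 48
f 47 48 45
f 48 43 49
f 48 49 45
f 49 43 50
f 49 50 45
f 50 43 51
f 50 51 45
f 51 43 52
f 51 52 45
f 52 43 44
f 52 44 45
f 54 53 57
f 54 57 55
f 55 57 58
f 55 58 56
f 57 53 59
f 57 59 58
f 58 59 60
f 58 60 56
f 59 53 61
f 59 61 60
f 60 61 62
f 60 62 56
f 61 53 63
f 61 63 62
f 62 63 64
f 62 64 56
f 63 53 65
f 63 65 64
f 64 65 66
f 64 66 56
f 65 53 67
f 65 67 66
f 66 67 68
f 66 68 56
f 67 53 69
f 67 69 68
f 68 69 70
f 68 70 56
f 69 53 71
f 69 71 70
f 70 71 72
f 70 72 56
f 71 53 73
f 71 73 72
f 72 73 74
f 72 74 56
f 73 53 75
f 73 75 74
f 74 75 76
f 74 76 56
f 75 53 77
f 75 77 76
f 76 77 78
f 76 78 56
f 77 53 79
f 77 79 78
f 78 79 80
f 78 80 56
f 79 53 54
f 79 54 80
f 80 54 55
f 80 55 56



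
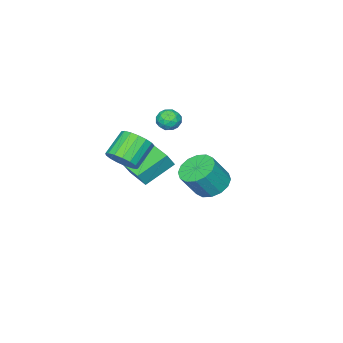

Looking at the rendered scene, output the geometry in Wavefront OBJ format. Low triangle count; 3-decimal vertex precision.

v 0.395 2.813 2.034
v 1.185 2.387 1.452
v 2.094 2.06 2.923
v 1.305 2.487 3.506
v 1.312 2.925 1.493
v 2.221 2.598 2.964
v 1.193 3.433 1.679
v 2.102 3.106 3.15
v 0.86 3.775 1.961
v 1.769 3.448 3.432
v 0.403 3.859 2.262
v 1.312 3.532 3.733
v -0.056 3.663 2.502
v 0.853 3.336 3.974
v -0.394 3.24 2.617
v 0.515 2.913 4.088
v -0.521 2.702 2.576
v 0.388 2.375 4.047
v -0.402 2.194 2.39
v 0.507 1.867 3.861
v -0.069 1.852 2.108
v 0.84 1.525 3.579
v 0.388 1.768 1.807
v 1.297 1.441 3.278
v 0.847 1.964 1.566
v 1.756 1.637 3.038
v 1.308 -2.708 1.931
v 1.927 -2.635 2.726
v 0.551 -2.719 3.804
v -0.068 -2.792 3.009
v 1.817 -2.176 2.622
v 0.442 -2.26 3.7
v 1.591 -1.839 2.36
v 0.215 -1.923 3.438
v 1.3 -1.7 1.999
v -0.076 -1.784 3.078
v 1.011 -1.793 1.623
v -0.365 -1.877 2.702
v 0.79 -2.095 1.318
v -0.586 -2.179 2.396
v 0.687 -2.538 1.152
v -0.688 -2.622 2.231
v 0.727 -3.019 1.165
v -0.649 -3.104 2.244
v 0.9 -3.43 1.354
v -0.476 -3.514 2.432
v 1.166 -3.675 1.674
v -0.21 -3.759 2.753
v 1.465 -3.698 2.054
v 0.089 -3.782 3.132
v 1.728 -3.495 2.405
v 0.352 -3.579 3.483
v 1.894 -3.111 2.647
v 0.519 -3.195 3.726
v -1.83 -4.993 -1.395
v -3.583 -4.384 -0.31
v -1.361 -3.427 -1.519
v -3.114 -2.817 -0.433
v -1.286 -5.083 -0.467
v -3.039 -4.473 0.619
v -0.817 -3.516 -0.59
v -2.57 -2.907 0.495
v -2.925 -2.719 3.244
v -2.522 -2.087 3.076
v -2.098 -3.013 4.124
v -1.695 -2.381 3.956
v -2.384 -2.32 4.289
v -2.895 -2.138 3.745
v -1.725 -2.962 3.455
v -2.236 -2.78 2.911
v -1.78 -2.237 3.207
v -2.188 -1.841 3.722
v -2.432 -3.259 3.478
v -2.84 -2.863 3.993
v -2.796 -2.377 3.083
v -1.824 -2.723 4.117
v -2.229 -2.687 4.313
v -1.993 -2.315 4.214
v -3.015 -2.407 3.476
v -2.778 -2.036 3.378
v -2.698 -2.173 4.09
v -1.842 -3.064 3.822
v -1.605 -2.693 3.724
v -2.627 -2.785 2.986
v -2.391 -2.413 2.887
v -1.922 -2.927 3.11
v -2.123 -2.094 3.061
v -1.637 -2.267 3.578
v -1.655 -2.608 3.284
v -1.955 -2.502 2.964
v -2.363 -1.861 3.364
v -1.877 -2.034 3.881
v -2.282 -1.998 4.077
v -2.582 -1.891 3.757
v -1.927 -1.949 3.441
v -2.743 -3.066 3.319
v -2.257 -3.239 3.836
v -2.038 -3.209 3.443
v -2.338 -3.102 3.123
v -2.983 -2.833 3.622
v -2.497 -3.006 4.139
v -2.665 -2.598 4.236
v -2.965 -2.492 3.916
v -2.693 -3.151 3.759
f 2 1 5
f 2 5 3
f 3 5 6
f 3 6 4
f 5 1 7
f 5 7 6
f 6 7 8
f 6 8 4
f 7 1 9
f 7 9 8
f 8 9 10
f 8 10 4
f 9 1 11
f 9 11 10
f 10 11 12
f 10 12 4
f 11 1 13
f 11 13 12
f 12 13 14
f 12 14 4
f 13 1 15
f 13 15 14
f 14 15 16
f 14 16 4
f 15 1 17
f 15 17 16
f 16 17 18
f 16 18 4
f 17 1 19
f 17 19 18
f 18 19 20
f 18 20 4
f 19 1 21
f 19 21 20
f 20 21 22
f 20 22 4
f 21 1 23
f 21 23 22
f 22 23 24
f 22 24 4
f 23 1 25
f 23 25 24
f 24 25 26
f 24 26 4
f 25 1 2
f 25 2 26
f 26 2 3
f 26 3 4
f 28 27 31
f 28 31 29
f 29 31 32
f 29 32 30
f 31 27 33
f 31 33 32
f 32 33 34
f 32 34 30
f 33 27 35
f 33 35 34
f 34 35 36
f 34 36 30
f 35 27 37
f 35 37 36
f 36 37 38
f 36 38 30
f 37 27 39
f 37 39 38
f 38 39 40
f 38 40 30
f 39 27 41
f 39 41 40
f 40 41 42
f 40 42 30
f 41 27 43
f 41 43 42
f 42 43 44
f 42 44 30
f 43 27 45
f 43 45 44
f 44 45 46
f 44 46 30
f 45 27 47
f 45 47 46
f 46 47 48
f 46 48 30
f 47 27 49
f 47 49 48
f 48 49 50
f 48 50 30
f 49 27 51
f 49 51 50
f 50 51 52
f 50 52 30
f 51 27 53
f 51 53 52
f 52 53 54
f 52 54 30
f 53 27 28
f 53 28 54
f 54 28 29
f 54 29 30
f 56 58 55
f 59 56 55
f 55 58 57
f 57 59 55
f 56 62 58
f 60 56 59
f 60 62 56
f 58 62 57
f 61 59 57
f 57 62 61
f 61 60 59
f 62 60 61
f 63 100 79
f 100 74 103
f 79 103 68
f 100 103 79
f 63 79 75
f 79 68 80
f 75 80 64
f 79 80 75
f 63 75 84
f 75 64 85
f 84 85 70
f 75 85 84
f 63 84 96
f 84 70 99
f 96 99 73
f 84 99 96
f 63 96 100
f 96 73 104
f 100 104 74
f 96 104 100
f 64 80 91
f 80 68 94
f 91 94 72
f 80 94 91
f 68 103 81
f 103 74 102
f 81 102 67
f 103 102 81
f 74 104 101
f 104 73 97
f 101 97 65
f 104 97 101
f 73 99 98
f 99 70 86
f 98 86 69
f 99 86 98
f 70 85 90
f 85 64 87
f 90 87 71
f 85 87 90
f 66 92 78
f 92 72 93
f 78 93 67
f 92 93 78
f 66 78 76
f 78 67 77
f 76 77 65
f 78 77 76
f 66 76 83
f 76 65 82
f 83 82 69
f 76 82 83
f 66 83 88
f 83 69 89
f 88 89 71
f 83 89 88
f 66 88 92
f 88 71 95
f 92 95 72
f 88 95 92
f 67 93 81
f 93 72 94
f 81 94 68
f 93 94 81
f 65 77 101
f 77 67 102
f 101 102 74
f 77 102 101
f 69 82 98
f 82 65 97
f 98 97 73
f 82 97 98
f 71 89 90
f 89 69 86
f 90 86 70
f 89 86 90
f 72 95 91
f 95 71 87
f 91 87 64
f 95 87 91



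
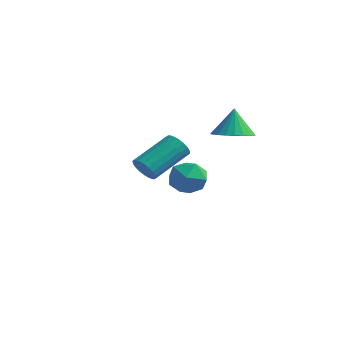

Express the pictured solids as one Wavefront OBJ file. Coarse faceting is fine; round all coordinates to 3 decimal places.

v -1.141 -3.99 1.13
v -0.908 -4.359 1.677
v -0.405 -2.559 2.677
v -0.639 -2.19 2.13
v -0.654 -4.331 1.499
v -0.151 -2.531 2.499
v -0.496 -4.236 1.247
v 0.006 -2.435 2.248
v -0.467 -4.091 0.973
v 0.036 -2.291 1.973
v -0.57 -3.927 0.729
v -0.068 -2.127 1.73
v -0.787 -3.775 0.565
v -0.285 -1.975 1.566
v -1.074 -3.666 0.513
v -0.572 -1.866 1.513
v -1.375 -3.621 0.583
v -0.872 -1.821 1.583
v -1.629 -3.649 0.761
v -1.126 -1.849 1.761
v -1.786 -3.745 1.012
v -1.284 -1.944 2.013
v -1.816 -3.889 1.287
v -1.313 -2.089 2.287
v -1.712 -4.053 1.53
v -1.21 -2.253 2.531
v -1.495 -4.205 1.694
v -0.993 -2.405 2.695
v -1.208 -4.314 1.747
v -0.706 -2.514 2.747
v -2.562 2.389 -2.744
v -2.045 1.971 -1.889
v -4.095 1.869 -2.071
v -3.578 1.451 -1.216
v -3.619 2.525 -1.352
v -2.672 2.846 -1.768
v -3.468 0.994 -2.192
v -2.521 1.315 -2.608
v -2.605 1.109 -1.548
v -2.699 2.055 -1.029
v -3.441 1.785 -2.931
v -3.535 2.731 -2.412
v -0.734 2.153 1.29
v -0.227 3.031 1.11
v -0.966 2.587 2.75
v -0.603 3.138 1.018
v -0.999 3.095 0.968
v -1.355 2.908 0.967
v -1.617 2.606 1.015
v -1.744 2.236 1.105
v -1.717 1.853 1.223
v -1.54 1.515 1.352
v -1.241 1.275 1.471
v -0.865 1.168 1.562
v -0.468 1.212 1.613
v -0.112 1.398 1.614
v 0.149 1.7 1.566
v 0.276 2.07 1.476
v 0.249 2.453 1.358
v 0.073 2.791 1.229
f 2 1 5
f 2 5 3
f 3 5 6
f 3 6 4
f 5 1 7
f 5 7 6
f 6 7 8
f 6 8 4
f 7 1 9
f 7 9 8
f 8 9 10
f 8 10 4
f 9 1 11
f 9 11 10
f 10 11 12
f 10 12 4
f 11 1 13
f 11 13 12
f 12 13 14
f 12 14 4
f 13 1 15
f 13 15 14
f 14 15 16
f 14 16 4
f 15 1 17
f 15 17 16
f 16 17 18
f 16 18 4
f 17 1 19
f 17 19 18
f 18 19 20
f 18 20 4
f 19 1 21
f 19 21 20
f 20 21 22
f 20 22 4
f 21 1 23
f 21 23 22
f 22 23 24
f 22 24 4
f 23 1 25
f 23 25 24
f 24 25 26
f 24 26 4
f 25 1 27
f 25 27 26
f 26 27 28
f 26 28 4
f 27 1 29
f 27 29 28
f 28 29 30
f 28 30 4
f 29 1 2
f 29 2 30
f 30 2 3
f 30 3 4
f 31 42 36
f 31 36 32
f 31 32 38
f 31 38 41
f 31 41 42
f 32 36 40
f 36 42 35
f 42 41 33
f 41 38 37
f 38 32 39
f 34 40 35
f 34 35 33
f 34 33 37
f 34 37 39
f 34 39 40
f 35 40 36
f 33 35 42
f 37 33 41
f 39 37 38
f 40 39 32
f 44 43 46
f 44 46 45
f 46 43 47
f 46 47 45
f 47 43 48
f 47 48 45
f 48 43 49
f 48 49 45
f 49 43 50
f 49 50 45
f 50 43 51
f 50 51 45
f 51 43 52
f 51 52 45
f 52 43 53
f 52 53 45
f 53 43 54
f 53 54 45
f 54 43 55
f 54 55 45
f 55 43 56
f 55 56 45
f 56 43 57
f 56 57 45
f 57 43 58
f 57 58 45
f 58 43 59
f 58 59 45
f 59 43 60
f 59 60 45
f 60 43 44
f 60 44 45



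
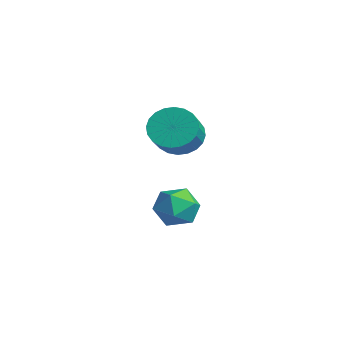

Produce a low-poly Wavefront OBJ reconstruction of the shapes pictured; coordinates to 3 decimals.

v 1.256 0.74 0.629
v 1.581 0.519 0.087
v 2.25 -0.021 0.708
v 1.924 0.2 1.251
v 1.712 0.739 0.139
v 2.38 0.2 0.76
v 1.773 0.96 0.265
v 2.441 0.421 0.886
v 1.755 1.147 0.446
v 2.423 0.608 1.067
v 1.661 1.272 0.656
v 2.33 0.733 1.277
v 1.506 1.316 0.861
v 2.174 0.777 1.482
v 1.312 1.273 1.031
v 1.981 0.733 1.653
v 1.11 1.148 1.14
v 1.778 0.608 1.762
v 0.93 0.961 1.172
v 1.599 0.421 1.793
v 0.8 0.74 1.12
v 1.468 0.201 1.741
v 0.739 0.519 0.994
v 1.407 -0.02 1.615
v 0.757 0.332 0.813
v 1.425 -0.207 1.434
v 0.85 0.207 0.603
v 1.519 -0.332 1.224
v 1.006 0.163 0.398
v 1.674 -0.376 1.019
v 1.199 0.207 0.227
v 1.868 -0.333 0.849
v 1.402 0.332 0.118
v 2.07 -0.208 0.74
v 0.915 0.363 -1.488
v 1.28 0.934 -1.336
v 1.52 0.226 -2.424
v 1.885 0.797 -2.272
v 1.957 0.225 -1.884
v 1.583 0.31 -1.306
v 1.217 0.85 -2.454
v 0.843 0.935 -1.876
v 1.467 1.234 -1.933
v 1.923 0.849 -1.581
v 0.877 0.311 -2.179
v 1.333 -0.074 -1.827
f 2 1 5
f 2 5 3
f 3 5 6
f 3 6 4
f 5 1 7
f 5 7 6
f 6 7 8
f 6 8 4
f 7 1 9
f 7 9 8
f 8 9 10
f 8 10 4
f 9 1 11
f 9 11 10
f 10 11 12
f 10 12 4
f 11 1 13
f 11 13 12
f 12 13 14
f 12 14 4
f 13 1 15
f 13 15 14
f 14 15 16
f 14 16 4
f 15 1 17
f 15 17 16
f 16 17 18
f 16 18 4
f 17 1 19
f 17 19 18
f 18 19 20
f 18 20 4
f 19 1 21
f 19 21 20
f 20 21 22
f 20 22 4
f 21 1 23
f 21 23 22
f 22 23 24
f 22 24 4
f 23 1 25
f 23 25 24
f 24 25 26
f 24 26 4
f 25 1 27
f 25 27 26
f 26 27 28
f 26 28 4
f 27 1 29
f 27 29 28
f 28 29 30
f 28 30 4
f 29 1 31
f 29 31 30
f 30 31 32
f 30 32 4
f 31 1 33
f 31 33 32
f 32 33 34
f 32 34 4
f 33 1 2
f 33 2 34
f 34 2 3
f 34 3 4
f 35 46 40
f 35 40 36
f 35 36 42
f 35 42 45
f 35 45 46
f 36 40 44
f 40 46 39
f 46 45 37
f 45 42 41
f 42 36 43
f 38 44 39
f 38 39 37
f 38 37 41
f 38 41 43
f 38 43 44
f 39 44 40
f 37 39 46
f 41 37 45
f 43 41 42
f 44 43 36



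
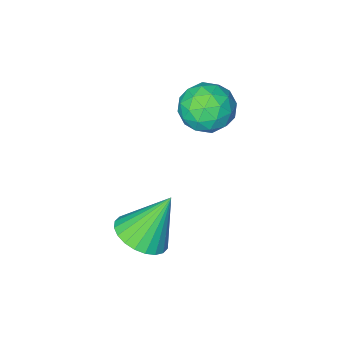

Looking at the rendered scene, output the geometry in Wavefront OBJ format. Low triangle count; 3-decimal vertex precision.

v -1.399 1.749 -1.497
v -0.947 1.712 -0.764
v -0.853 0.528 -1.896
v -0.401 0.491 -1.163
v -1.259 0.406 -1.145
v -1.596 1.16 -0.898
v -0.204 1.08 -1.762
v -0.541 1.834 -1.515
v -0.208 1.298 -0.928
v -0.86 0.882 -0.546
v -0.94 1.358 -2.114
v -1.592 0.942 -1.732
v -1.221 1.837 -1.095
v -0.579 0.403 -1.565
v -1.083 0.353 -1.554
v -0.817 0.331 -1.123
v -1.602 1.513 -1.174
v -1.336 1.491 -0.743
v -1.52 0.724 -0.967
v -0.464 0.749 -1.917
v -0.198 0.727 -1.486
v -0.983 1.909 -1.537
v -0.717 1.887 -1.106
v -0.28 1.516 -1.693
v -0.521 1.572 -0.761
v -0.2 0.855 -0.995
v -0.084 1.201 -1.347
v -0.282 1.644 -1.202
v -0.904 1.328 -0.537
v -0.583 0.61 -0.771
v -1.087 0.56 -0.761
v -1.285 1.004 -0.616
v -0.469 1.085 -0.633
v -1.217 1.63 -1.889
v -0.896 0.912 -2.123
v -0.515 1.236 -2.044
v -0.713 1.68 -1.899
v -1.6 1.385 -1.665
v -1.279 0.668 -1.899
v -1.518 0.596 -1.458
v -1.716 1.039 -1.313
v -1.331 1.155 -2.027
v 1.868 2.247 -4.674
v 2.523 1.923 -4.261
v 1.032 2.433 -3.206
v 2.598 2.242 -4.258
v 2.561 2.562 -4.319
v 2.419 2.834 -4.434
v 2.193 3.017 -4.586
v 1.918 3.082 -4.751
v 1.635 3.021 -4.904
v 1.387 2.842 -5.023
v 1.213 2.572 -5.088
v 1.138 2.253 -5.09
v 1.175 1.933 -5.029
v 1.317 1.661 -4.914
v 1.543 1.478 -4.763
v 1.818 1.412 -4.598
v 2.101 1.474 -4.444
v 2.349 1.653 -4.326
f 1 38 17
f 38 12 41
f 17 41 6
f 38 41 17
f 1 17 13
f 17 6 18
f 13 18 2
f 17 18 13
f 1 13 22
f 13 2 23
f 22 23 8
f 13 23 22
f 1 22 34
f 22 8 37
f 34 37 11
f 22 37 34
f 1 34 38
f 34 11 42
f 38 42 12
f 34 42 38
f 2 18 29
f 18 6 32
f 29 32 10
f 18 32 29
f 6 41 19
f 41 12 40
f 19 40 5
f 41 40 19
f 12 42 39
f 42 11 35
f 39 35 3
f 42 35 39
f 11 37 36
f 37 8 24
f 36 24 7
f 37 24 36
f 8 23 28
f 23 2 25
f 28 25 9
f 23 25 28
f 4 30 16
f 30 10 31
f 16 31 5
f 30 31 16
f 4 16 14
f 16 5 15
f 14 15 3
f 16 15 14
f 4 14 21
f 14 3 20
f 21 20 7
f 14 20 21
f 4 21 26
f 21 7 27
f 26 27 9
f 21 27 26
f 4 26 30
f 26 9 33
f 30 33 10
f 26 33 30
f 5 31 19
f 31 10 32
f 19 32 6
f 31 32 19
f 3 15 39
f 15 5 40
f 39 40 12
f 15 40 39
f 7 20 36
f 20 3 35
f 36 35 11
f 20 35 36
f 9 27 28
f 27 7 24
f 28 24 8
f 27 24 28
f 10 33 29
f 33 9 25
f 29 25 2
f 33 25 29
f 44 43 46
f 44 46 45
f 46 43 47
f 46 47 45
f 47 43 48
f 47 48 45
f 48 43 49
f 48 49 45
f 49 43 50
f 49 50 45
f 50 43 51
f 50 51 45
f 51 43 52
f 51 52 45
f 52 43 53
f 52 53 45
f 53 43 54
f 53 54 45
f 54 43 55
f 54 55 45
f 55 43 56
f 55 56 45
f 56 43 57
f 56 57 45
f 57 43 58
f 57 58 45
f 58 43 59
f 58 59 45
f 59 43 60
f 59 60 45
f 60 43 44
f 60 44 45



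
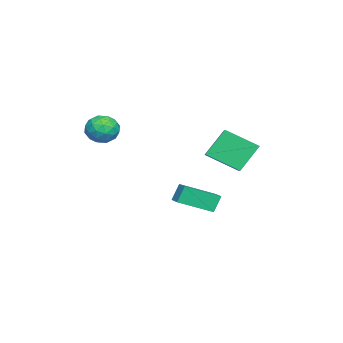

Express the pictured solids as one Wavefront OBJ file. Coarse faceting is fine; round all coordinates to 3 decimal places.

v 0.015 -3.405 2.122
v 0.605 -2.954 1.588
v 1.135 -3.866 2.972
v 1.725 -3.415 2.438
v 1.141 -2.951 2.968
v 0.449 -2.666 2.442
v 1.291 -4.154 2.118
v 0.599 -3.869 1.592
v 1.394 -3.417 1.586
v 1.301 -2.674 2.111
v 0.439 -4.146 2.449
v 0.346 -3.403 2.974
v 0.211 -3.139 1.78
v 1.529 -3.681 2.78
v 1.185 -3.408 3.091
v 1.532 -3.143 2.777
v 0.119 -2.97 2.282
v 0.467 -2.705 1.968
v 0.782 -2.703 2.779
v 1.273 -4.115 2.592
v 1.621 -3.85 2.278
v 0.208 -3.677 1.783
v 0.555 -3.412 1.469
v 0.958 -4.117 1.781
v 1.022 -3.146 1.465
v 1.681 -3.417 1.965
v 1.426 -3.851 1.777
v 1.019 -3.684 1.468
v 0.968 -2.709 1.774
v 1.626 -2.98 2.274
v 1.283 -2.707 2.585
v 0.876 -2.54 2.276
v 1.432 -2.981 1.772
v 0.114 -3.84 2.286
v 0.772 -4.111 2.786
v 0.864 -4.28 2.284
v 0.457 -4.113 1.975
v 0.059 -3.403 2.595
v 0.718 -3.674 3.095
v 0.721 -3.136 3.092
v 0.314 -2.969 2.783
v 0.308 -3.839 2.788
v -2.897 3.292 0.531
v -2.767 1.617 1.481
v -1.11 3.813 1.205
v -0.98 2.138 2.155
v -2.14 2.542 -0.895
v -2.01 0.867 0.055
v -0.353 3.063 -0.221
v -0.223 1.388 0.729
v -2.024 -0.812 -3.166
v -2.418 -0.537 -2.21
v -2.908 0.804 -3.996
v -3.302 1.079 -3.04
v -1.278 -0.319 -3
v -1.672 -0.044 -2.044
v -2.162 1.297 -3.83
v -2.556 1.572 -2.874
f 1 38 17
f 38 12 41
f 17 41 6
f 38 41 17
f 1 17 13
f 17 6 18
f 13 18 2
f 17 18 13
f 1 13 22
f 13 2 23
f 22 23 8
f 13 23 22
f 1 22 34
f 22 8 37
f 34 37 11
f 22 37 34
f 1 34 38
f 34 11 42
f 38 42 12
f 34 42 38
f 2 18 29
f 18 6 32
f 29 32 10
f 18 32 29
f 6 41 19
f 41 12 40
f 19 40 5
f 41 40 19
f 12 42 39
f 42 11 35
f 39 35 3
f 42 35 39
f 11 37 36
f 37 8 24
f 36 24 7
f 37 24 36
f 8 23 28
f 23 2 25
f 28 25 9
f 23 25 28
f 4 30 16
f 30 10 31
f 16 31 5
f 30 31 16
f 4 16 14
f 16 5 15
f 14 15 3
f 16 15 14
f 4 14 21
f 14 3 20
f 21 20 7
f 14 20 21
f 4 21 26
f 21 7 27
f 26 27 9
f 21 27 26
f 4 26 30
f 26 9 33
f 30 33 10
f 26 33 30
f 5 31 19
f 31 10 32
f 19 32 6
f 31 32 19
f 3 15 39
f 15 5 40
f 39 40 12
f 15 40 39
f 7 20 36
f 20 3 35
f 36 35 11
f 20 35 36
f 9 27 28
f 27 7 24
f 28 24 8
f 27 24 28
f 10 33 29
f 33 9 25
f 29 25 2
f 33 25 29
f 44 46 43
f 47 44 43
f 43 46 45
f 45 47 43
f 44 50 46
f 48 44 47
f 48 50 44
f 46 50 45
f 49 47 45
f 45 50 49
f 49 48 47
f 50 48 49
f 52 54 51
f 55 52 51
f 51 54 53
f 53 55 51
f 52 58 54
f 56 52 55
f 56 58 52
f 54 58 53
f 57 55 53
f 53 58 57
f 57 56 55
f 58 56 57



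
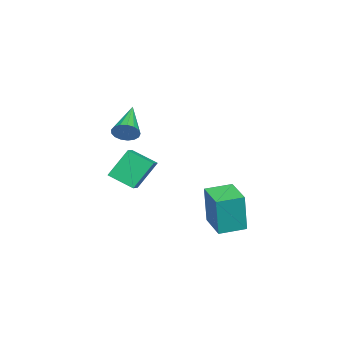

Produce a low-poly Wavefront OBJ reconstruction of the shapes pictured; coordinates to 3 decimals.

v -3.184 -2.765 -1.353
v -2.283 -2.665 -1.008
v -3.084 -1.554 -1.964
v -2.183 -1.454 -1.619
v -2.577 -3.506 -2.721
v -1.676 -3.406 -2.376
v -2.477 -2.295 -3.332
v -1.576 -2.195 -2.987
v -0.206 2.761 -3.398
v 0.064 2.72 -1.467
v 1.033 3.627 -3.553
v 1.304 3.586 -1.623
v 0.496 1.734 -3.517
v 0.767 1.693 -1.587
v 1.736 2.6 -3.673
v 2.006 2.559 -1.742
v -0.655 -2.21 0.705
v -0.387 -2.627 1.11
v -2.405 -2.47 1.595
v -0.356 -2.357 1.251
v -0.393 -2.053 1.267
v -0.49 -1.785 1.154
v -0.625 -1.615 0.938
v -0.767 -1.581 0.669
v -0.884 -1.691 0.408
v -0.948 -1.92 0.215
v -0.945 -2.215 0.134
v -0.876 -2.509 0.184
v -0.756 -2.735 0.353
v -0.614 -2.84 0.603
v -0.48 -2.801 0.876
f 2 4 1
f 5 2 1
f 1 4 3
f 3 5 1
f 2 8 4
f 6 2 5
f 6 8 2
f 4 8 3
f 7 5 3
f 3 8 7
f 7 6 5
f 8 6 7
f 10 12 9
f 13 10 9
f 9 12 11
f 11 13 9
f 10 16 12
f 14 10 13
f 14 16 10
f 12 16 11
f 15 13 11
f 11 16 15
f 15 14 13
f 16 14 15
f 18 17 20
f 18 20 19
f 20 17 21
f 20 21 19
f 21 17 22
f 21 22 19
f 22 17 23
f 22 23 19
f 23 17 24
f 23 24 19
f 24 17 25
f 24 25 19
f 25 17 26
f 25 26 19
f 26 17 27
f 26 27 19
f 27 17 28
f 27 28 19
f 28 17 29
f 28 29 19
f 29 17 30
f 29 30 19
f 30 17 31
f 30 31 19
f 31 17 18
f 31 18 19



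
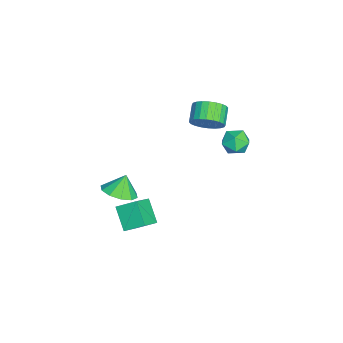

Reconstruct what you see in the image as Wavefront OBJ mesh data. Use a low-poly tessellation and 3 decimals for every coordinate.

v 2.829 -3.196 -1.501
v 3.777 -2.992 -1.186
v 2.411 -2.864 -0.459
v 3.542 -2.468 -1.447
v 3.034 -2.223 -1.728
v 2.448 -2.349 -1.923
v 2.007 -2.799 -1.956
v 1.88 -3.4 -1.816
v 2.116 -3.923 -1.555
v 2.623 -4.169 -1.273
v 3.21 -4.043 -1.078
v 3.65 -3.593 -1.045
v 2.375 3.082 3.699
v 3.05 3.423 3.332
v 2.43 2.037 2.828
v 3.105 2.378 2.461
v 3.162 2.07 3.241
v 3.128 2.715 3.779
v 2.352 2.745 2.381
v 2.318 3.39 2.919
v 3.036 3.215 2.517
v 3.537 2.798 3.049
v 1.943 2.662 3.111
v 2.444 2.245 3.643
v 0.609 1.155 2.468
v 1.075 1.5 3.208
v 0.098 1.57 3.791
v -0.369 1.225 3.052
v 0.989 1.808 3.028
v 0.012 1.877 3.611
v 0.845 2.016 2.762
v -0.132 2.086 3.346
v 0.666 2.093 2.452
v -0.311 2.163 3.035
v 0.477 2.028 2.144
v -0.5 2.097 2.728
v 0.309 1.829 1.886
v -0.668 1.899 2.469
v 0.186 1.528 1.716
v -0.791 1.598 2.299
v 0.128 1.17 1.661
v -0.849 1.24 2.244
v 0.142 0.81 1.729
v -0.835 0.88 2.312
v 0.228 0.503 1.909
v -0.749 0.572 2.492
v 0.372 0.294 2.174
v -0.605 0.364 2.758
v 0.551 0.217 2.485
v -0.426 0.287 3.068
v 0.74 0.283 2.792
v -0.237 0.352 3.376
v 0.908 0.481 3.051
v -0.069 0.551 3.634
v 1.031 0.782 3.221
v 0.054 0.852 3.804
v 1.089 1.14 3.276
v 0.112 1.21 3.859
v 2.639 -3.424 -3.015
v 2.71 -2.325 -2.364
v 1.584 -2.891 -3.801
v 1.654 -1.791 -3.149
v 3.666 -2.889 -4.031
v 3.736 -1.789 -3.379
v 2.61 -2.355 -4.816
v 2.681 -1.256 -4.165
f 2 1 4
f 2 4 3
f 4 1 5
f 4 5 3
f 5 1 6
f 5 6 3
f 6 1 7
f 6 7 3
f 7 1 8
f 7 8 3
f 8 1 9
f 8 9 3
f 9 1 10
f 9 10 3
f 10 1 11
f 10 11 3
f 11 1 12
f 11 12 3
f 12 1 2
f 12 2 3
f 13 24 18
f 13 18 14
f 13 14 20
f 13 20 23
f 13 23 24
f 14 18 22
f 18 24 17
f 24 23 15
f 23 20 19
f 20 14 21
f 16 22 17
f 16 17 15
f 16 15 19
f 16 19 21
f 16 21 22
f 17 22 18
f 15 17 24
f 19 15 23
f 21 19 20
f 22 21 14
f 26 25 29
f 26 29 27
f 27 29 30
f 27 30 28
f 29 25 31
f 29 31 30
f 30 31 32
f 30 32 28
f 31 25 33
f 31 33 32
f 32 33 34
f 32 34 28
f 33 25 35
f 33 35 34
f 34 35 36
f 34 36 28
f 35 25 37
f 35 37 36
f 36 37 38
f 36 38 28
f 37 25 39
f 37 39 38
f 38 39 40
f 38 40 28
f 39 25 41
f 39 41 40
f 40 41 42
f 40 42 28
f 41 25 43
f 41 43 42
f 42 43 44
f 42 44 28
f 43 25 45
f 43 45 44
f 44 45 46
f 44 46 28
f 45 25 47
f 45 47 46
f 46 47 48
f 46 48 28
f 47 25 49
f 47 49 48
f 48 49 50
f 48 50 28
f 49 25 51
f 49 51 50
f 50 51 52
f 50 52 28
f 51 25 53
f 51 53 52
f 52 53 54
f 52 54 28
f 53 25 55
f 53 55 54
f 54 55 56
f 54 56 28
f 55 25 57
f 55 57 56
f 56 57 58
f 56 58 28
f 57 25 26
f 57 26 58
f 58 26 27
f 58 27 28
f 60 62 59
f 63 60 59
f 59 62 61
f 61 63 59
f 60 66 62
f 64 60 63
f 64 66 60
f 62 66 61
f 65 63 61
f 61 66 65
f 65 64 63
f 66 64 65

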